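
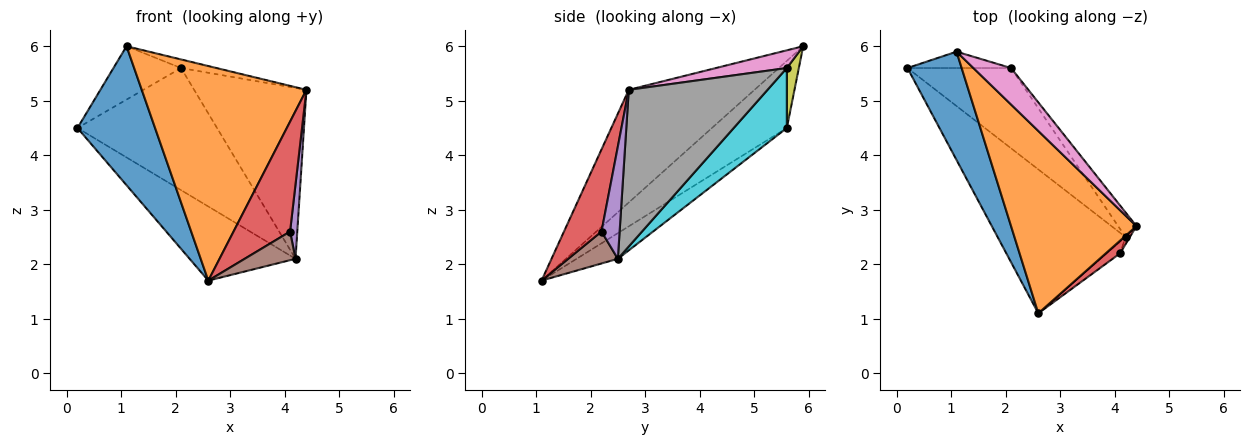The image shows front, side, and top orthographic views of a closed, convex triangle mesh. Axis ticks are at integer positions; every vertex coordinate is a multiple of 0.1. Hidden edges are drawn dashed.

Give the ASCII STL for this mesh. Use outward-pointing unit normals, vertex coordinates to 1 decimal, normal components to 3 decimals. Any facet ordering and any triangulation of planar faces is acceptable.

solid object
 facet normal -0.606 -0.627 0.489
  outer loop
   vertex 1.1 5.9 6.0
   vertex 0.2 5.6 4.5
   vertex 2.6 1.1 1.7
  endloop
 endfacet
 facet normal -0.503 -0.659 0.560
  outer loop
   vertex 1.1 5.9 6.0
   vertex 2.6 1.1 1.7
   vertex 4.4 2.7 5.2
  endloop
 endfacet
 facet normal -0.176 0.451 -0.875
  outer loop
   vertex 4.2 2.5 2.1
   vertex 2.6 1.1 1.7
   vertex 0.2 5.6 4.5
  endloop
 endfacet
 facet normal 0.551 -0.829 0.096
  outer loop
   vertex 4.1 2.2 2.6
   vertex 4.4 2.7 5.2
   vertex 2.6 1.1 1.7
  endloop
 endfacet
 facet normal 0.928 -0.370 -0.036
  outer loop
   vertex 4.1 2.2 2.6
   vertex 4.2 2.5 2.1
   vertex 4.4 2.7 5.2
  endloop
 endfacet
 facet normal 0.671 -0.687 -0.278
  outer loop
   vertex 4.1 2.2 2.6
   vertex 2.6 1.1 1.7
   vertex 4.2 2.5 2.1
  endloop
 endfacet
 facet normal 0.416 0.208 0.885
  outer loop
   vertex 2.1 5.6 5.6
   vertex 1.1 5.9 6.0
   vertex 4.4 2.7 5.2
  endloop
 endfacet
 facet normal 0.774 0.626 -0.090
  outer loop
   vertex 2.1 5.6 5.6
   vertex 4.4 2.7 5.2
   vertex 4.2 2.5 2.1
  endloop
 endfacet
 facet normal 0.167 0.943 -0.289
  outer loop
   vertex 2.1 5.6 5.6
   vertex 0.2 5.6 4.5
   vertex 1.1 5.9 6.0
  endloop
 endfacet
 facet normal 0.303 0.796 -0.523
  outer loop
   vertex 2.1 5.6 5.6
   vertex 4.2 2.5 2.1
   vertex 0.2 5.6 4.5
  endloop
 endfacet
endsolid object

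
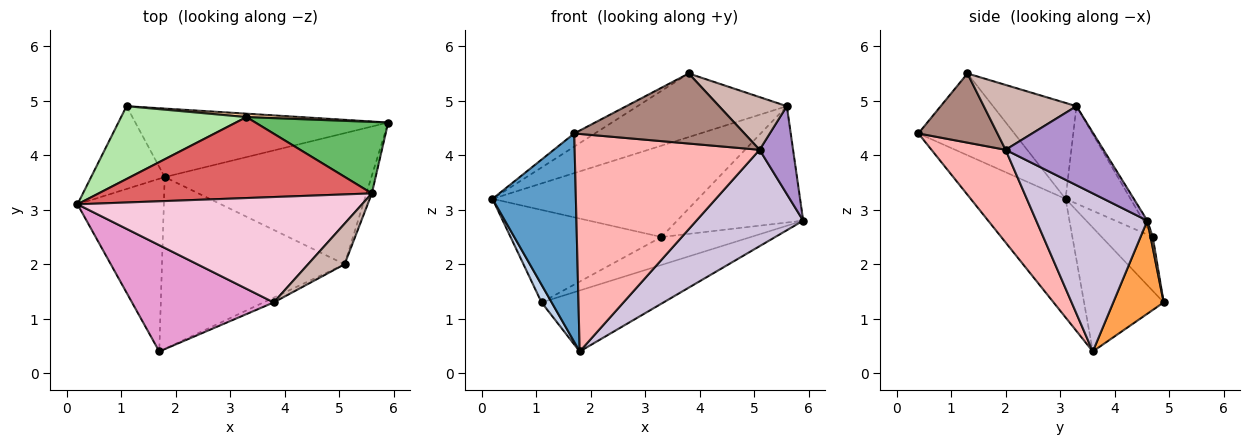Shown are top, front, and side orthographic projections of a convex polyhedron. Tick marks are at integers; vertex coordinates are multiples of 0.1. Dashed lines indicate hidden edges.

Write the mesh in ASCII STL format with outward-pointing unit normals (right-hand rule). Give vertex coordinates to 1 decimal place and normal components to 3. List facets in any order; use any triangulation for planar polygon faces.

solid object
 facet normal -0.659 -0.579 -0.480
  outer loop
   vertex 1.8 3.6 0.4
   vertex 1.7 0.4 4.4
   vertex 0.2 3.1 3.2
  endloop
 endfacet
 facet normal -0.855 -0.109 -0.508
  outer loop
   vertex 1.1 4.9 1.3
   vertex 1.8 3.6 0.4
   vertex 0.2 3.1 3.2
  endloop
 endfacet
 facet normal 0.265 0.641 -0.720
  outer loop
   vertex 1.1 4.9 1.3
   vertex 5.9 4.6 2.8
   vertex 1.8 3.6 0.4
  endloop
 endfacet
 facet normal 0.024 0.992 0.121
  outer loop
   vertex 3.3 4.7 2.5
   vertex 5.9 4.6 2.8
   vertex 1.1 4.9 1.3
  endloop
 endfacet
 facet normal -0.028 0.852 0.523
  outer loop
   vertex 3.3 4.7 2.5
   vertex 5.6 3.3 4.9
   vertex 5.9 4.6 2.8
  endloop
 endfacet
 facet normal -0.257 0.759 0.598
  outer loop
   vertex 3.3 4.7 2.5
   vertex 1.1 4.9 1.3
   vertex 0.2 3.1 3.2
  endloop
 endfacet
 facet normal -0.230 0.728 0.645
  outer loop
   vertex 3.3 4.7 2.5
   vertex 0.2 3.1 3.2
   vertex 5.6 3.3 4.9
  endloop
 endfacet
 facet normal 0.300 -0.749 -0.591
  outer loop
   vertex 5.1 2.0 4.1
   vertex 1.7 0.4 4.4
   vertex 1.8 3.6 0.4
  endloop
 endfacet
 facet normal 0.944 -0.323 -0.065
  outer loop
   vertex 5.1 2.0 4.1
   vertex 5.9 4.6 2.8
   vertex 5.6 3.3 4.9
  endloop
 endfacet
 facet normal 0.525 -0.504 -0.686
  outer loop
   vertex 5.1 2.0 4.1
   vertex 1.8 3.6 0.4
   vertex 5.9 4.6 2.8
  endloop
 endfacet
 facet normal 0.420 -0.905 -0.062
  outer loop
   vertex 3.8 1.3 5.5
   vertex 1.7 0.4 4.4
   vertex 5.1 2.0 4.1
  endloop
 endfacet
 facet normal 0.735 -0.537 0.414
  outer loop
   vertex 3.8 1.3 5.5
   vertex 5.1 2.0 4.1
   vertex 5.6 3.3 4.9
  endloop
 endfacet
 facet normal -0.497 0.107 0.861
  outer loop
   vertex 3.8 1.3 5.5
   vertex 0.2 3.1 3.2
   vertex 1.7 0.4 4.4
  endloop
 endfacet
 facet normal -0.277 0.496 0.823
  outer loop
   vertex 3.8 1.3 5.5
   vertex 5.6 3.3 4.9
   vertex 0.2 3.1 3.2
  endloop
 endfacet
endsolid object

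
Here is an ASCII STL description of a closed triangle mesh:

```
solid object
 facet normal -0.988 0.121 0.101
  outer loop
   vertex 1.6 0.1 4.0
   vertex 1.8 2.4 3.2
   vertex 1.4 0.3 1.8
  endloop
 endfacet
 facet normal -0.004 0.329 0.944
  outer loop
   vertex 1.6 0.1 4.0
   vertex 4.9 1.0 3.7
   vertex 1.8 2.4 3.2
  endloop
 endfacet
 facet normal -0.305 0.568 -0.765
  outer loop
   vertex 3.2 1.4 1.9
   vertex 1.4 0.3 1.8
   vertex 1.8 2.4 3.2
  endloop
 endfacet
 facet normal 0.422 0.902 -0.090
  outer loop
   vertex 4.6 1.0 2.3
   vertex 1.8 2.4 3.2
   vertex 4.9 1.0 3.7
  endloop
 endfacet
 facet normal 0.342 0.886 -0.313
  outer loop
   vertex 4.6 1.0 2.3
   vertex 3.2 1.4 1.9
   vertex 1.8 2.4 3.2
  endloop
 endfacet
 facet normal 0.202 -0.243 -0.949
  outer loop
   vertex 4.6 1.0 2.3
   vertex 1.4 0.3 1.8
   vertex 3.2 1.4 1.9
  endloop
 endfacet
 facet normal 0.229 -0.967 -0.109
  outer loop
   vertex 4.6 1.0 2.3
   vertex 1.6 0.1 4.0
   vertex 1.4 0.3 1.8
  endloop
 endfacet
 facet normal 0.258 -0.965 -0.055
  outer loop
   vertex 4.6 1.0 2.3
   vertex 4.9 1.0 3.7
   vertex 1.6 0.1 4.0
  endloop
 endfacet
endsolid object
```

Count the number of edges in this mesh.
12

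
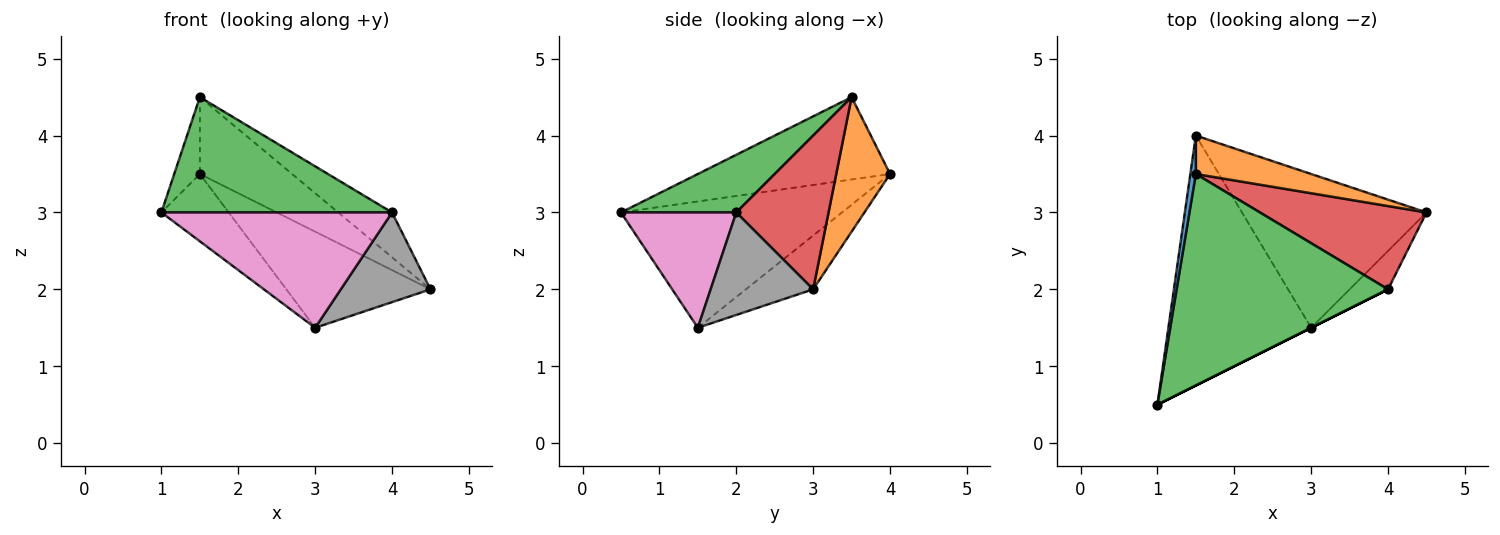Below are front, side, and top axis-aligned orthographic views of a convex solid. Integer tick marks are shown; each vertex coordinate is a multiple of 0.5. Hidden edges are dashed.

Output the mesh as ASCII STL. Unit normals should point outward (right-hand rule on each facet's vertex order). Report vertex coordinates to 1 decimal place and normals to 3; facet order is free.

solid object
 facet normal -0.989 0.132 0.066
  outer loop
   vertex 1.5 3.5 4.5
   vertex 1.5 4.0 3.5
   vertex 1.0 0.5 3.0
  endloop
 endfacet
 facet normal 0.463 0.793 0.396
  outer loop
   vertex 1.5 3.5 4.5
   vertex 4.5 3.0 2.0
   vertex 1.5 4.0 3.5
  endloop
 endfacet
 facet normal 0.233 -0.466 0.854
  outer loop
   vertex 4.0 2.0 3.0
   vertex 1.5 3.5 4.5
   vertex 1.0 0.5 3.0
  endloop
 endfacet
 facet normal 0.631 0.368 0.683
  outer loop
   vertex 4.0 2.0 3.0
   vertex 4.5 3.0 2.0
   vertex 1.5 3.5 4.5
  endloop
 endfacet
 facet normal -0.649 0.198 -0.734
  outer loop
   vertex 3.0 1.5 1.5
   vertex 1.0 0.5 3.0
   vertex 1.5 4.0 3.5
  endloop
 endfacet
 facet normal -0.240 0.514 -0.823
  outer loop
   vertex 3.0 1.5 1.5
   vertex 1.5 4.0 3.5
   vertex 4.5 3.0 2.0
  endloop
 endfacet
 facet normal 0.447 -0.894 0.000
  outer loop
   vertex 3.0 1.5 1.5
   vertex 4.0 2.0 3.0
   vertex 1.0 0.5 3.0
  endloop
 endfacet
 facet normal 0.724 -0.634 -0.272
  outer loop
   vertex 3.0 1.5 1.5
   vertex 4.5 3.0 2.0
   vertex 4.0 2.0 3.0
  endloop
 endfacet
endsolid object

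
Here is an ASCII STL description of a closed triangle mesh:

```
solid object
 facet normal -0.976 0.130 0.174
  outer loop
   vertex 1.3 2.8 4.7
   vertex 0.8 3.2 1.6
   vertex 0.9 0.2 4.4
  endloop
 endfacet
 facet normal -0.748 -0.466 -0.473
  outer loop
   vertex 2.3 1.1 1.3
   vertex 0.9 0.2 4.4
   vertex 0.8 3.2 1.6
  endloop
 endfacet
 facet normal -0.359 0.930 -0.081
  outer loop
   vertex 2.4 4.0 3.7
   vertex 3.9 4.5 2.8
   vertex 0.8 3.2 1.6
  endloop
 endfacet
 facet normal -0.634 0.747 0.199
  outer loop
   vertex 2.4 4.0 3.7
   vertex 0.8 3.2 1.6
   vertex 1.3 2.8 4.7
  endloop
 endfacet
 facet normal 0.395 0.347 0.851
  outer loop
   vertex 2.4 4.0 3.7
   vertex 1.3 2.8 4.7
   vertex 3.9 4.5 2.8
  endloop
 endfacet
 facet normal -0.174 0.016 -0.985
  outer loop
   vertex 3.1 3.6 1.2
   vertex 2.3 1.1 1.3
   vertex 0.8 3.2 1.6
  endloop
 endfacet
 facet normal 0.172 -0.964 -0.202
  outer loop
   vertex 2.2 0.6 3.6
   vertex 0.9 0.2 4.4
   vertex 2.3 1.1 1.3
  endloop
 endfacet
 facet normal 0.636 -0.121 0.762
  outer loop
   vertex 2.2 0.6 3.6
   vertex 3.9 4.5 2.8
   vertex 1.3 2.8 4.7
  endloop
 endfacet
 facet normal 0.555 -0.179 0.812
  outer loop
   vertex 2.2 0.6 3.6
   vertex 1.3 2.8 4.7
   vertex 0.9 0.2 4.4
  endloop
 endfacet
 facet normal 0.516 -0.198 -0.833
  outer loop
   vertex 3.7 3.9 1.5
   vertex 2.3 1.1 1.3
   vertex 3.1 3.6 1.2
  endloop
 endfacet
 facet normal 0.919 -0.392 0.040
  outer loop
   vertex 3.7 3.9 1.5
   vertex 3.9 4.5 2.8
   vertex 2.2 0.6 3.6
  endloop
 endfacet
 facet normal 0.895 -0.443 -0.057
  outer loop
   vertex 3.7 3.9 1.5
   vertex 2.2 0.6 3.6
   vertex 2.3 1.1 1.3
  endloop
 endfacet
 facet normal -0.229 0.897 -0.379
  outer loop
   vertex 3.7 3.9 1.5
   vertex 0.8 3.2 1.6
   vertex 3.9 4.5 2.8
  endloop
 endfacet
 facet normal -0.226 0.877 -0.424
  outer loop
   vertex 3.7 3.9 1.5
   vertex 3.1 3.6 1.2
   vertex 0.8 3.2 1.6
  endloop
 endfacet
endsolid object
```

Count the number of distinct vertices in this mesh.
9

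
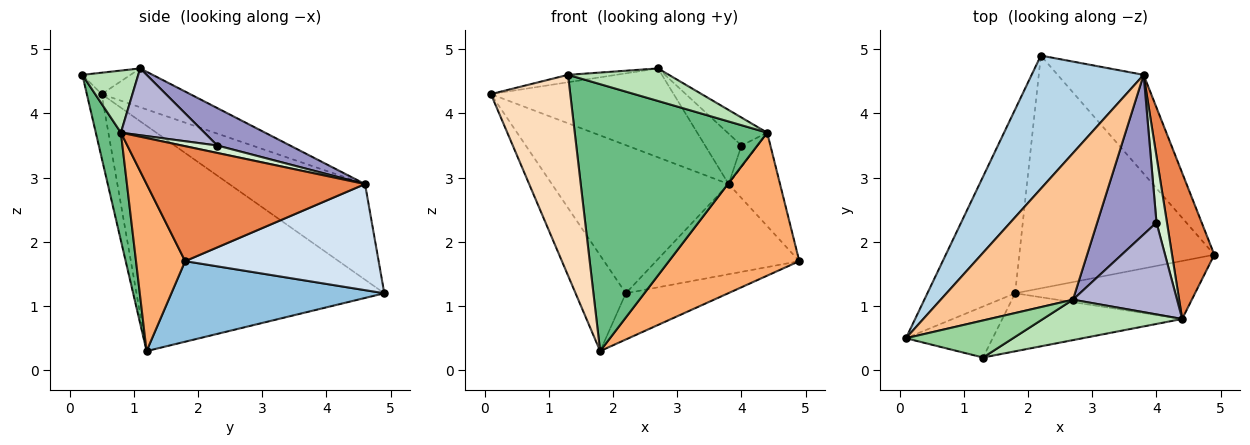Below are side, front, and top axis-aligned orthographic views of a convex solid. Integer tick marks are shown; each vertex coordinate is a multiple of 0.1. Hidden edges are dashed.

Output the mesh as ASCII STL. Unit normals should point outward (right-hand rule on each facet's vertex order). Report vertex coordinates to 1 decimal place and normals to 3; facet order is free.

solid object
 facet normal -0.916 0.186 -0.357
  outer loop
   vertex 1.8 1.2 0.3
   vertex 0.1 0.5 4.3
   vertex 2.2 4.9 1.2
  endloop
 endfacet
 facet normal 0.376 0.181 -0.909
  outer loop
   vertex 1.8 1.2 0.3
   vertex 2.2 4.9 1.2
   vertex 4.9 1.8 1.7
  endloop
 endfacet
 facet normal -0.496 0.646 0.581
  outer loop
   vertex 3.8 4.6 2.9
   vertex 2.2 4.9 1.2
   vertex 0.1 0.5 4.3
  endloop
 endfacet
 facet normal 0.673 0.499 -0.546
  outer loop
   vertex 3.8 4.6 2.9
   vertex 4.9 1.8 1.7
   vertex 2.2 4.9 1.2
  endloop
 endfacet
 facet normal 0.916 0.216 0.337
  outer loop
   vertex 4.4 0.8 3.7
   vertex 4.9 1.8 1.7
   vertex 3.8 4.6 2.9
  endloop
 endfacet
 facet normal 0.330 -0.875 -0.355
  outer loop
   vertex 4.4 0.8 3.7
   vertex 1.8 1.2 0.3
   vertex 4.9 1.8 1.7
  endloop
 endfacet
 facet normal -0.244 0.503 0.829
  outer loop
   vertex 2.7 1.1 4.7
   vertex 3.8 4.6 2.9
   vertex 0.1 0.5 4.3
  endloop
 endfacet
 facet normal -0.178 -0.954 -0.242
  outer loop
   vertex 1.3 0.2 4.6
   vertex 0.1 0.5 4.3
   vertex 1.8 1.2 0.3
  endloop
 endfacet
 facet normal 0.126 -0.969 -0.211
  outer loop
   vertex 1.3 0.2 4.6
   vertex 1.8 1.2 0.3
   vertex 4.4 0.8 3.7
  endloop
 endfacet
 facet normal -0.192 0.192 0.962
  outer loop
   vertex 1.3 0.2 4.6
   vertex 2.7 1.1 4.7
   vertex 0.1 0.5 4.3
  endloop
 endfacet
 facet normal 0.328 -0.592 0.736
  outer loop
   vertex 1.3 0.2 4.6
   vertex 4.4 0.8 3.7
   vertex 2.7 1.1 4.7
  endloop
 endfacet
 facet normal 0.560 0.254 0.789
  outer loop
   vertex 4.0 2.3 3.5
   vertex 4.4 0.8 3.7
   vertex 3.8 4.6 2.9
  endloop
 endfacet
 facet normal 0.516 0.258 0.817
  outer loop
   vertex 4.0 2.3 3.5
   vertex 3.8 4.6 2.9
   vertex 2.7 1.1 4.7
  endloop
 endfacet
 facet normal 0.523 0.248 0.815
  outer loop
   vertex 4.0 2.3 3.5
   vertex 2.7 1.1 4.7
   vertex 4.4 0.8 3.7
  endloop
 endfacet
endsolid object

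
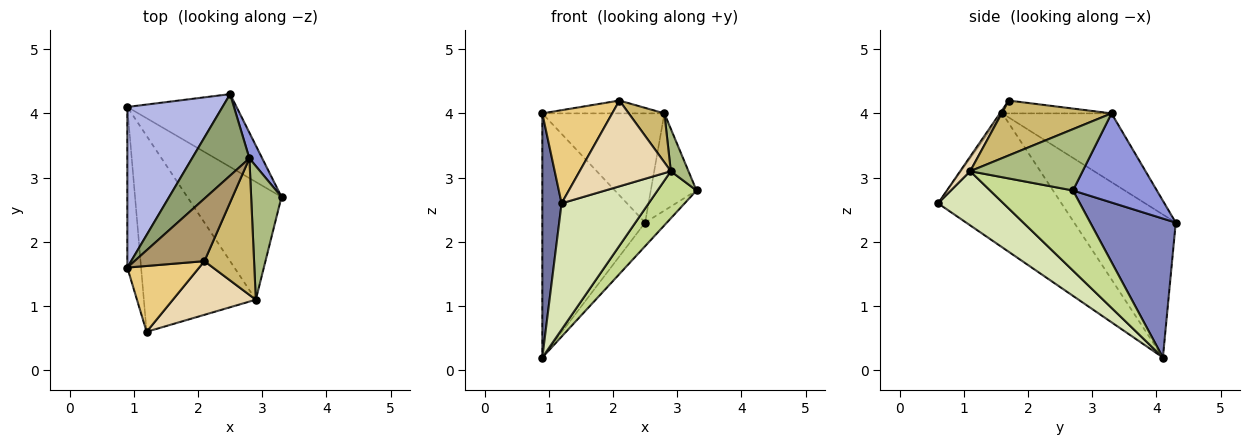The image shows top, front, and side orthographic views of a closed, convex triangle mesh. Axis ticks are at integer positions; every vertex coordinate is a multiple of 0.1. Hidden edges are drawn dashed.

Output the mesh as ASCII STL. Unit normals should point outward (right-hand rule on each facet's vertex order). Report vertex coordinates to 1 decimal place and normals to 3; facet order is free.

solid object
 facet normal -0.983 -0.154 -0.101
  outer loop
   vertex 1.2 0.6 2.6
   vertex 0.9 1.6 4.0
   vertex 0.9 4.1 0.2
  endloop
 endfacet
 facet normal 0.771 0.196 -0.606
  outer loop
   vertex 2.5 4.3 2.3
   vertex 3.3 2.7 2.8
   vertex 0.9 4.1 0.2
  endloop
 endfacet
 facet normal 0.871 0.475 0.126
  outer loop
   vertex 2.5 4.3 2.3
   vertex 2.8 3.3 4.0
   vertex 3.3 2.7 2.8
  endloop
 endfacet
 facet normal -0.637 0.644 0.424
  outer loop
   vertex 2.5 4.3 2.3
   vertex 0.9 4.1 0.2
   vertex 0.9 1.6 4.0
  endloop
 endfacet
 facet normal -0.583 0.651 0.486
  outer loop
   vertex 2.5 4.3 2.3
   vertex 0.9 1.6 4.0
   vertex 2.8 3.3 4.0
  endloop
 endfacet
 facet normal 0.887 -0.139 0.439
  outer loop
   vertex 2.9 1.1 3.1
   vertex 3.3 2.7 2.8
   vertex 2.8 3.3 4.0
  endloop
 endfacet
 facet normal 0.620 -0.292 -0.729
  outer loop
   vertex 2.9 1.1 3.1
   vertex 0.9 4.1 0.2
   vertex 3.3 2.7 2.8
  endloop
 endfacet
 facet normal 0.377 -0.502 -0.779
  outer loop
   vertex 2.9 1.1 3.1
   vertex 1.2 0.6 2.6
   vertex 0.9 4.1 0.2
  endloop
 endfacet
 facet normal -0.177 0.198 0.964
  outer loop
   vertex 2.1 1.7 4.2
   vertex 2.8 3.3 4.0
   vertex 0.9 1.6 4.0
  endloop
 endfacet
 facet normal 0.721 -0.234 0.652
  outer loop
   vertex 2.1 1.7 4.2
   vertex 2.9 1.1 3.1
   vertex 2.8 3.3 4.0
  endloop
 endfacet
 facet normal -0.028 -0.816 0.577
  outer loop
   vertex 2.1 1.7 4.2
   vertex 0.9 1.6 4.0
   vertex 1.2 0.6 2.6
  endloop
 endfacet
 facet normal 0.093 -0.844 0.528
  outer loop
   vertex 2.1 1.7 4.2
   vertex 1.2 0.6 2.6
   vertex 2.9 1.1 3.1
  endloop
 endfacet
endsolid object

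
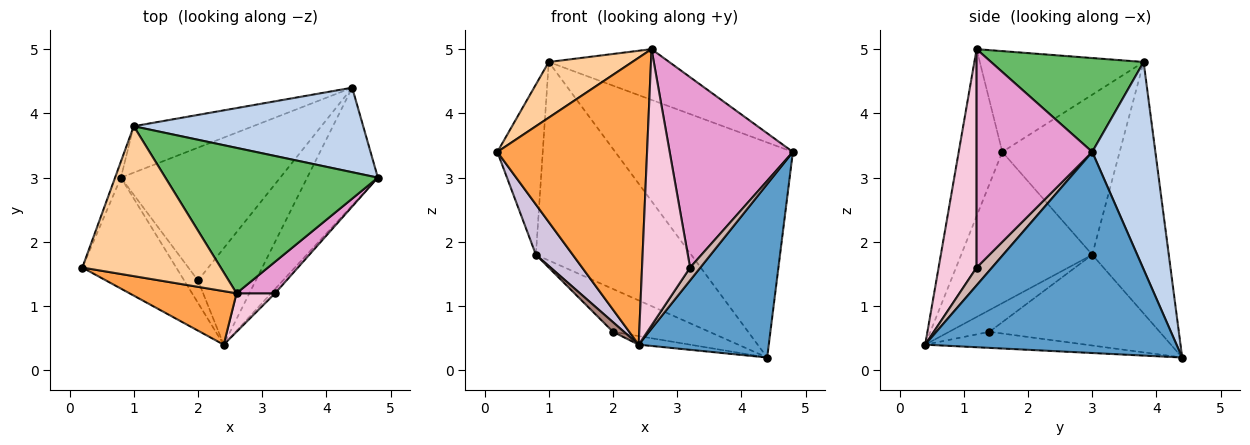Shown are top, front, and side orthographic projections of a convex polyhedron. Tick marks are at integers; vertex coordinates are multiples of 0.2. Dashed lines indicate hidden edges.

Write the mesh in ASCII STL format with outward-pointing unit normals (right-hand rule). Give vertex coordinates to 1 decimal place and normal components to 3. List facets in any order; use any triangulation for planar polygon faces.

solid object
 facet normal 0.848 -0.439 -0.298
  outer loop
   vertex 4.4 4.4 0.2
   vertex 4.8 3.0 3.4
   vertex 2.4 0.4 0.4
  endloop
 endfacet
 facet normal 0.314 0.884 0.347
  outer loop
   vertex 1.0 3.8 4.8
   vertex 4.8 3.0 3.4
   vertex 4.4 4.4 0.2
  endloop
 endfacet
 facet normal -0.275 -0.945 0.176
  outer loop
   vertex 2.6 1.2 5.0
   vertex 0.2 1.6 3.4
   vertex 2.4 0.4 0.4
  endloop
 endfacet
 facet normal -0.564 -0.288 0.774
  outer loop
   vertex 2.6 1.2 5.0
   vertex 1.0 3.8 4.8
   vertex 0.2 1.6 3.4
  endloop
 endfacet
 facet normal 0.385 0.304 0.871
  outer loop
   vertex 2.6 1.2 5.0
   vertex 4.8 3.0 3.4
   vertex 1.0 3.8 4.8
  endloop
 endfacet
 facet normal -0.267 0.085 -0.960
  outer loop
   vertex 2.0 1.4 0.6
   vertex 4.4 4.4 0.2
   vertex 2.4 0.4 0.4
  endloop
 endfacet
 facet normal -0.932 0.361 -0.034
  outer loop
   vertex 0.8 3.0 1.8
   vertex 0.2 1.6 3.4
   vertex 1.0 3.8 4.8
  endloop
 endfacet
 facet normal -0.433 0.878 -0.205
  outer loop
   vertex 0.8 3.0 1.8
   vertex 1.0 3.8 4.8
   vertex 4.4 4.4 0.2
  endloop
 endfacet
 facet normal -0.477 0.270 -0.837
  outer loop
   vertex 0.8 3.0 1.8
   vertex 4.4 4.4 0.2
   vertex 2.0 1.4 0.6
  endloop
 endfacet
 facet normal -0.826 -0.232 -0.513
  outer loop
   vertex 0.8 3.0 1.8
   vertex 2.4 0.4 0.4
   vertex 0.2 1.6 3.4
  endloop
 endfacet
 facet normal -0.822 -0.224 -0.523
  outer loop
   vertex 0.8 3.0 1.8
   vertex 2.0 1.4 0.6
   vertex 2.4 0.4 0.4
  endloop
 endfacet
 facet normal 0.818 -0.545 -0.182
  outer loop
   vertex 3.2 1.2 1.6
   vertex 2.4 0.4 0.4
   vertex 4.8 3.0 3.4
  endloop
 endfacet
 facet normal 0.679 -0.724 0.120
  outer loop
   vertex 3.2 1.2 1.6
   vertex 4.8 3.0 3.4
   vertex 2.6 1.2 5.0
  endloop
 endfacet
 facet normal 0.617 -0.780 0.109
  outer loop
   vertex 3.2 1.2 1.6
   vertex 2.6 1.2 5.0
   vertex 2.4 0.4 0.4
  endloop
 endfacet
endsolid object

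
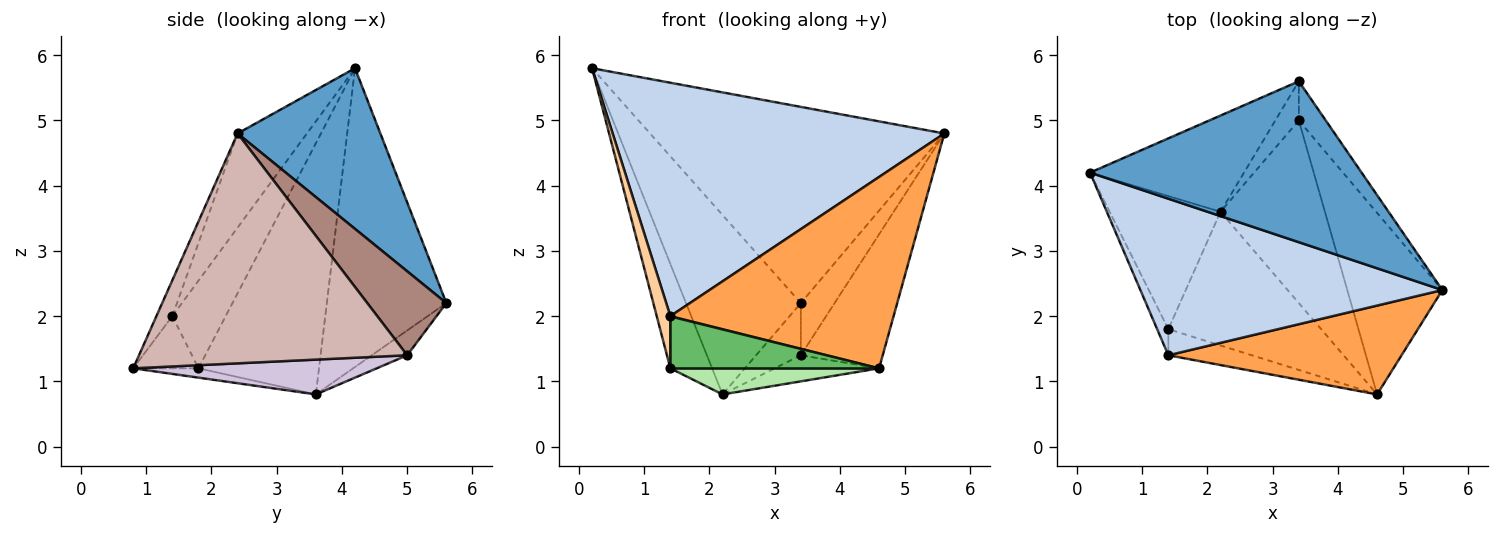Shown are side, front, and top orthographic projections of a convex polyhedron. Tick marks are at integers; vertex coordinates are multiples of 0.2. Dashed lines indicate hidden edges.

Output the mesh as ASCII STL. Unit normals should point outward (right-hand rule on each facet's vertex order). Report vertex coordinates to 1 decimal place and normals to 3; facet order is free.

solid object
 facet normal 0.351 0.724 0.594
  outer loop
   vertex 3.4 5.6 2.2
   vertex 0.2 4.2 5.8
   vertex 5.6 2.4 4.8
  endloop
 endfacet
 facet normal -0.171 -0.818 0.549
  outer loop
   vertex 1.4 1.4 2.0
   vertex 5.6 2.4 4.8
   vertex 0.2 4.2 5.8
  endloop
 endfacet
 facet normal -0.065 -0.905 0.420
  outer loop
   vertex 1.4 1.4 2.0
   vertex 4.6 0.8 1.2
   vertex 5.6 2.4 4.8
  endloop
 endfacet
 facet normal -0.962 -0.246 -0.123
  outer loop
   vertex 1.4 1.4 2.0
   vertex 0.2 4.2 5.8
   vertex 1.4 1.8 1.2
  endloop
 endfacet
 facet normal -0.269 -0.861 -0.431
  outer loop
   vertex 1.4 1.4 2.0
   vertex 1.4 1.8 1.2
   vertex 4.6 0.8 1.2
  endloop
 endfacet
 facet normal -0.060 -0.191 -0.980
  outer loop
   vertex 2.2 3.6 0.8
   vertex 4.6 0.8 1.2
   vertex 1.4 1.8 1.2
  endloop
 endfacet
 facet normal -0.676 0.649 -0.348
  outer loop
   vertex 2.2 3.6 0.8
   vertex 0.2 4.2 5.8
   vertex 3.4 5.6 2.2
  endloop
 endfacet
 facet normal -0.872 0.302 -0.385
  outer loop
   vertex 2.2 3.6 0.8
   vertex 1.4 1.8 1.2
   vertex 0.2 4.2 5.8
  endloop
 endfacet
 facet normal -0.535 0.676 -0.507
  outer loop
   vertex 3.4 5.0 1.4
   vertex 2.2 3.6 0.8
   vertex 3.4 5.6 2.2
  endloop
 endfacet
 facet normal 0.313 0.134 -0.940
  outer loop
   vertex 3.4 5.0 1.4
   vertex 4.6 0.8 1.2
   vertex 2.2 3.6 0.8
  endloop
 endfacet
 facet normal 0.882 0.377 -0.283
  outer loop
   vertex 3.4 5.0 1.4
   vertex 3.4 5.6 2.2
   vertex 5.6 2.4 4.8
  endloop
 endfacet
 facet normal 0.889 0.272 -0.368
  outer loop
   vertex 3.4 5.0 1.4
   vertex 5.6 2.4 4.8
   vertex 4.6 0.8 1.2
  endloop
 endfacet
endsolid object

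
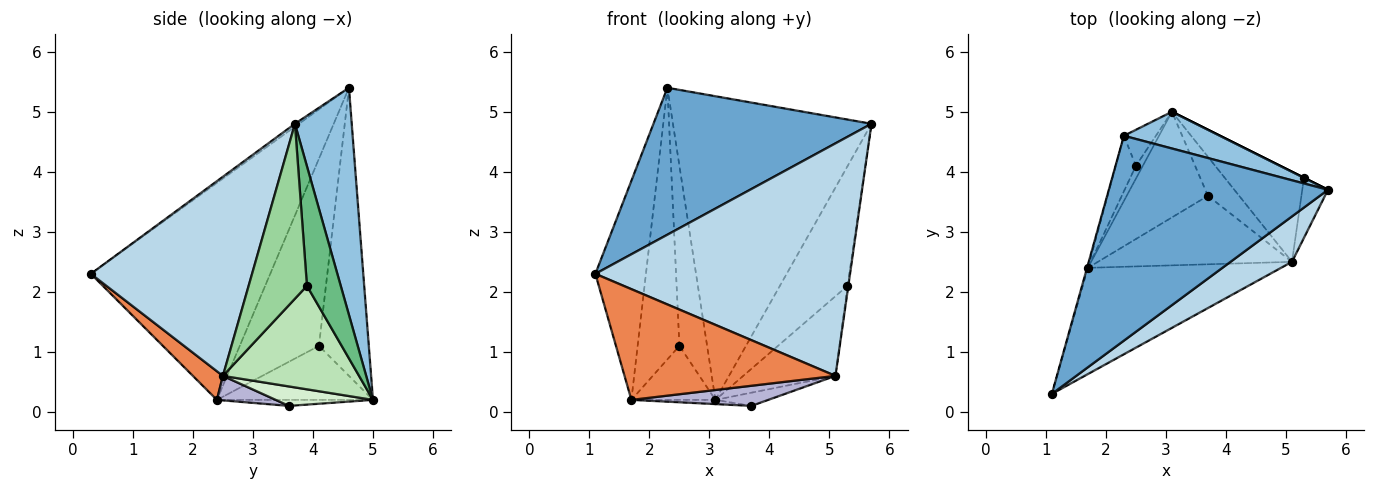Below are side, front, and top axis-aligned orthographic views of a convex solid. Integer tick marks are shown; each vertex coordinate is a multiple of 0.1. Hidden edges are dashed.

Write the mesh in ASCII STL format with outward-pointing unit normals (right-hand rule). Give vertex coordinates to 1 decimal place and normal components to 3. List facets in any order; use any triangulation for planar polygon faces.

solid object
 facet normal -0.011 -0.583 0.813
  outer loop
   vertex 2.3 4.6 5.4
   vertex 1.1 0.3 2.3
   vertex 5.7 3.7 4.8
  endloop
 endfacet
 facet normal 0.273 0.955 0.115
  outer loop
   vertex 3.1 5.0 0.2
   vertex 2.3 4.6 5.4
   vertex 5.7 3.7 4.8
  endloop
 endfacet
 facet normal 0.528 -0.834 0.163
  outer loop
   vertex 5.1 2.5 0.6
   vertex 5.7 3.7 4.8
   vertex 1.1 0.3 2.3
  endloop
 endfacet
 facet normal -0.870 0.483 -0.097
  outer loop
   vertex 2.5 4.1 1.1
   vertex 2.3 4.6 5.4
   vertex 3.1 5.0 0.2
  endloop
 endfacet
 facet normal 0.102 -0.718 -0.689
  outer loop
   vertex 1.7 2.4 0.2
   vertex 5.1 2.5 0.6
   vertex 1.1 0.3 2.3
  endloop
 endfacet
 facet normal -0.875 0.471 -0.112
  outer loop
   vertex 1.7 2.4 0.2
   vertex 2.5 4.1 1.1
   vertex 3.1 5.0 0.2
  endloop
 endfacet
 facet normal -0.962 0.271 -0.004
  outer loop
   vertex 1.7 2.4 0.2
   vertex 1.1 0.3 2.3
   vertex 2.3 4.6 5.4
  endloop
 endfacet
 facet normal -0.880 0.465 -0.095
  outer loop
   vertex 1.7 2.4 0.2
   vertex 2.3 4.6 5.4
   vertex 2.5 4.1 1.1
  endloop
 endfacet
 facet normal 0.447 0.894 0.000
  outer loop
   vertex 5.3 3.9 2.1
   vertex 3.1 5.0 0.2
   vertex 5.7 3.7 4.8
  endloop
 endfacet
 facet normal 0.989 0.015 -0.145
  outer loop
   vertex 5.3 3.9 2.1
   vertex 5.7 3.7 4.8
   vertex 5.1 2.5 0.6
  endloop
 endfacet
 facet normal 0.699 0.474 -0.535
  outer loop
   vertex 5.3 3.9 2.1
   vertex 5.1 2.5 0.6
   vertex 3.1 5.0 0.2
  endloop
 endfacet
 facet normal 0.508 0.276 -0.816
  outer loop
   vertex 3.7 3.6 0.1
   vertex 3.1 5.0 0.2
   vertex 5.1 2.5 0.6
  endloop
 endfacet
 facet normal -0.074 0.040 -0.996
  outer loop
   vertex 3.7 3.6 0.1
   vertex 1.7 2.4 0.2
   vertex 3.1 5.0 0.2
  endloop
 endfacet
 facet normal 0.120 -0.280 -0.952
  outer loop
   vertex 3.7 3.6 0.1
   vertex 5.1 2.5 0.6
   vertex 1.7 2.4 0.2
  endloop
 endfacet
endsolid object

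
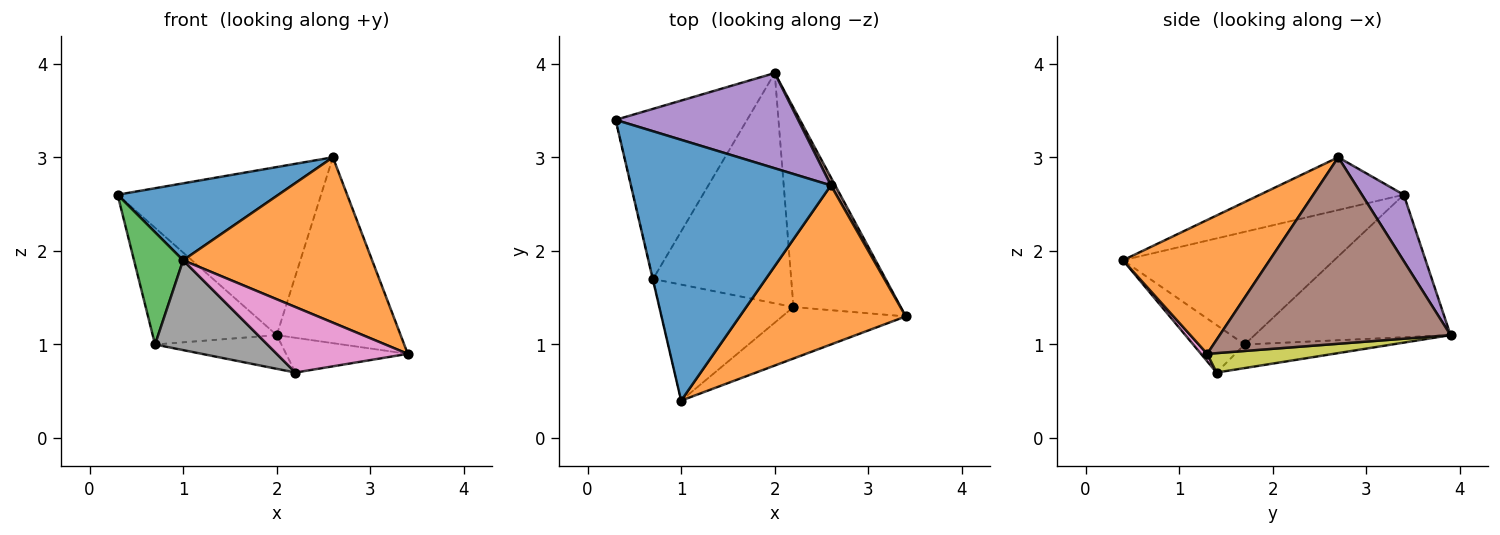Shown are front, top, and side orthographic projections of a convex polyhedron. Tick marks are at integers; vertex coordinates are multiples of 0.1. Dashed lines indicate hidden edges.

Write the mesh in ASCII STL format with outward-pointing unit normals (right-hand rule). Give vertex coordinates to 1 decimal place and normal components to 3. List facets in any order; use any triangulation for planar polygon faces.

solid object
 facet normal -0.245 -0.274 0.930
  outer loop
   vertex 2.6 2.7 3.0
   vertex 0.3 3.4 2.6
   vertex 1.0 0.4 1.9
  endloop
 endfacet
 facet normal 0.488 -0.629 0.605
  outer loop
   vertex 2.6 2.7 3.0
   vertex 1.0 0.4 1.9
   vertex 3.4 1.3 0.9
  endloop
 endfacet
 facet normal -0.974 -0.227 -0.003
  outer loop
   vertex 0.7 1.7 1.0
   vertex 1.0 0.4 1.9
   vertex 0.3 3.4 2.6
  endloop
 endfacet
 facet normal -0.666 0.422 -0.615
  outer loop
   vertex 2.0 3.9 1.1
   vertex 0.7 1.7 1.0
   vertex 0.3 3.4 2.6
  endloop
 endfacet
 facet normal 0.176 0.856 0.485
  outer loop
   vertex 2.0 3.9 1.1
   vertex 0.3 3.4 2.6
   vertex 2.6 2.7 3.0
  endloop
 endfacet
 facet normal 0.881 0.473 0.020
  outer loop
   vertex 2.0 3.9 1.1
   vertex 2.6 2.7 3.0
   vertex 3.4 1.3 0.9
  endloop
 endfacet
 facet normal 0.037 -0.786 -0.617
  outer loop
   vertex 2.2 1.4 0.7
   vertex 3.4 1.3 0.9
   vertex 1.0 0.4 1.9
  endloop
 endfacet
 facet normal -0.270 -0.589 -0.761
  outer loop
   vertex 2.2 1.4 0.7
   vertex 1.0 0.4 1.9
   vertex 0.7 1.7 1.0
  endloop
 endfacet
 facet normal 0.176 0.169 -0.970
  outer loop
   vertex 2.2 1.4 0.7
   vertex 2.0 3.9 1.1
   vertex 3.4 1.3 0.9
  endloop
 endfacet
 facet normal -0.167 0.143 -0.976
  outer loop
   vertex 2.2 1.4 0.7
   vertex 0.7 1.7 1.0
   vertex 2.0 3.9 1.1
  endloop
 endfacet
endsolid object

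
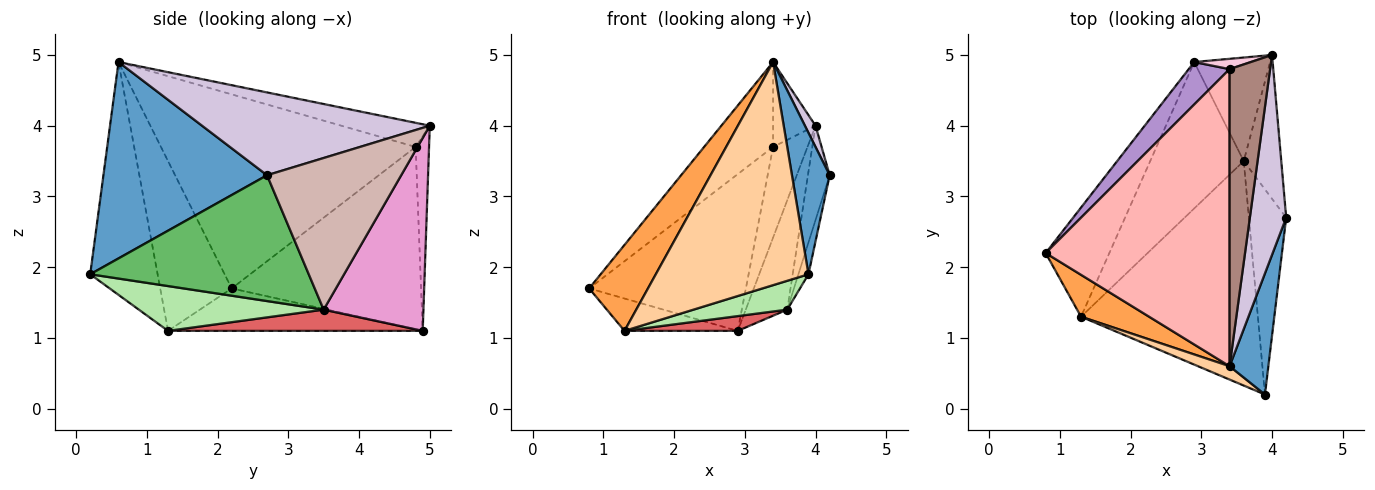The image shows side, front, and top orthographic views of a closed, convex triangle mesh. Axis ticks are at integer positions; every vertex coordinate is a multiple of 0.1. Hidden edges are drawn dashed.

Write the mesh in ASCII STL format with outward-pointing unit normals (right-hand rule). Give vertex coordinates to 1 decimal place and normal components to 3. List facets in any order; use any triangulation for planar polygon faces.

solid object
 facet normal 0.957 -0.221 0.189
  outer loop
   vertex 3.4 0.6 4.9
   vertex 3.9 0.2 1.9
   vertex 4.2 2.7 3.3
  endloop
 endfacet
 facet normal -0.539 0.239 -0.808
  outer loop
   vertex 1.3 1.3 1.1
   vertex 0.8 2.2 1.7
   vertex 2.9 4.9 1.1
  endloop
 endfacet
 facet normal -0.738 -0.607 0.296
  outer loop
   vertex 1.3 1.3 1.1
   vertex 3.4 0.6 4.9
   vertex 0.8 2.2 1.7
  endloop
 endfacet
 facet normal -0.403 -0.913 0.055
  outer loop
   vertex 1.3 1.3 1.1
   vertex 3.9 0.2 1.9
   vertex 3.4 0.6 4.9
  endloop
 endfacet
 facet normal 0.958 0.044 -0.284
  outer loop
   vertex 3.6 3.5 1.4
   vertex 4.2 2.7 3.3
   vertex 3.9 0.2 1.9
  endloop
 endfacet
 facet normal 0.244 -0.124 -0.962
  outer loop
   vertex 3.6 3.5 1.4
   vertex 3.9 0.2 1.9
   vertex 1.3 1.3 1.1
  endloop
 endfacet
 facet normal 0.220 -0.098 -0.971
  outer loop
   vertex 3.6 3.5 1.4
   vertex 1.3 1.3 1.1
   vertex 2.9 4.9 1.1
  endloop
 endfacet
 facet normal -0.712 0.193 0.675
  outer loop
   vertex 3.4 4.8 3.7
   vertex 0.8 2.2 1.7
   vertex 3.4 0.6 4.9
  endloop
 endfacet
 facet normal -0.759 0.628 0.170
  outer loop
   vertex 3.4 4.8 3.7
   vertex 2.9 4.9 1.1
   vertex 0.8 2.2 1.7
  endloop
 endfacet
 facet normal 0.915 -0.043 0.401
  outer loop
   vertex 4.0 5.0 4.0
   vertex 3.4 0.6 4.9
   vertex 4.2 2.7 3.3
  endloop
 endfacet
 facet normal -0.497 0.238 0.835
  outer loop
   vertex 4.0 5.0 4.0
   vertex 3.4 4.8 3.7
   vertex 3.4 0.6 4.9
  endloop
 endfacet
 facet normal 0.959 0.156 -0.237
  outer loop
   vertex 4.0 5.0 4.0
   vertex 4.2 2.7 3.3
   vertex 3.6 3.5 1.4
  endloop
 endfacet
 facet normal 0.868 0.361 -0.342
  outer loop
   vertex 4.0 5.0 4.0
   vertex 3.6 3.5 1.4
   vertex 2.9 4.9 1.1
  endloop
 endfacet
 facet normal -0.361 0.926 0.105
  outer loop
   vertex 4.0 5.0 4.0
   vertex 2.9 4.9 1.1
   vertex 3.4 4.8 3.7
  endloop
 endfacet
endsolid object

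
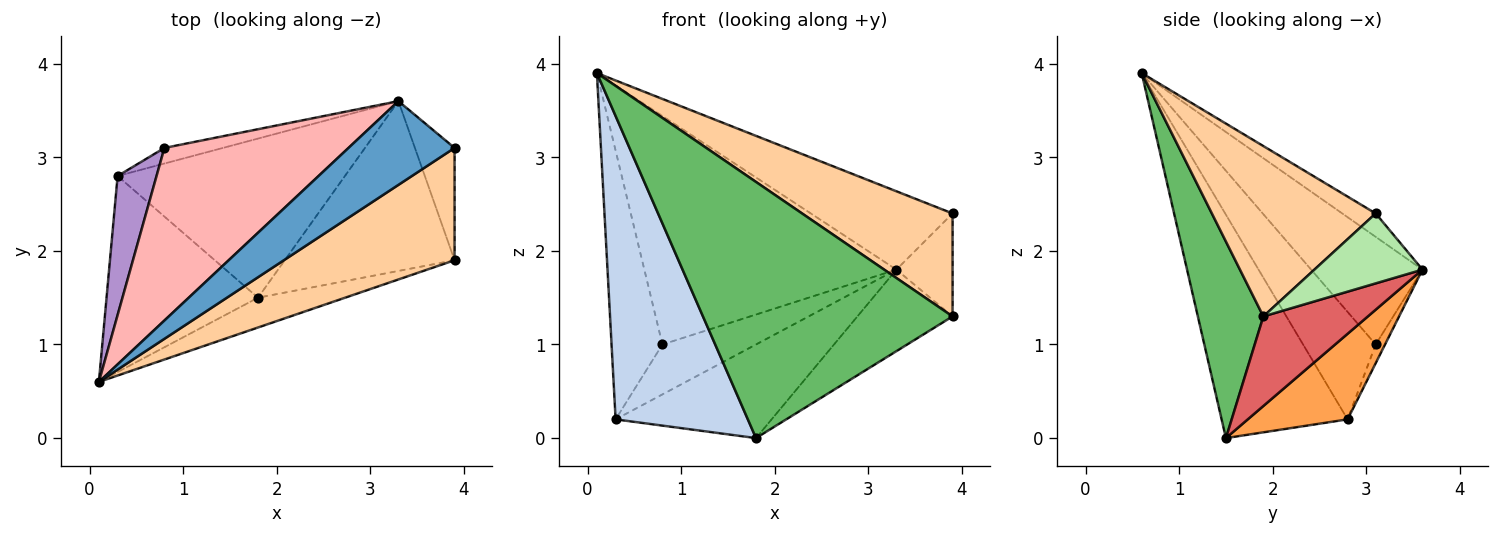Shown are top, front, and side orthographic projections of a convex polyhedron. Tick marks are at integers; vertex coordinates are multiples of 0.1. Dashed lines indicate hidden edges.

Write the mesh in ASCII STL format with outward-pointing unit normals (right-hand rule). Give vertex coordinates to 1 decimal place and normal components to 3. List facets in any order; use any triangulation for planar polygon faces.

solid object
 facet normal -0.159 0.674 0.721
  outer loop
   vertex 3.3 3.6 1.8
   vertex 0.1 0.6 3.9
   vertex 3.9 3.1 2.4
  endloop
 endfacet
 facet normal -0.625 -0.656 -0.424
  outer loop
   vertex 0.3 2.8 0.2
   vertex 1.8 1.5 0.0
   vertex 0.1 0.6 3.9
  endloop
 endfacet
 facet normal 0.309 0.482 -0.820
  outer loop
   vertex 0.3 2.8 0.2
   vertex 3.3 3.6 1.8
   vertex 1.8 1.5 0.0
  endloop
 endfacet
 facet normal 0.593 -0.544 0.594
  outer loop
   vertex 3.9 1.9 1.3
   vertex 3.9 3.1 2.4
   vertex 0.1 0.6 3.9
  endloop
 endfacet
 facet normal 0.252 -0.961 -0.112
  outer loop
   vertex 3.9 1.9 1.3
   vertex 0.1 0.6 3.9
   vertex 1.8 1.5 0.0
  endloop
 endfacet
 facet normal 0.793 0.412 -0.449
  outer loop
   vertex 3.9 1.9 1.3
   vertex 3.3 3.6 1.8
   vertex 3.9 3.1 2.4
  endloop
 endfacet
 facet normal 0.429 0.391 -0.814
  outer loop
   vertex 3.9 1.9 1.3
   vertex 1.8 1.5 0.0
   vertex 3.3 3.6 1.8
  endloop
 endfacet
 facet normal -0.332 0.753 0.568
  outer loop
   vertex 0.8 3.1 1.0
   vertex 0.1 0.6 3.9
   vertex 3.3 3.6 1.8
  endloop
 endfacet
 facet normal -0.785 0.550 0.285
  outer loop
   vertex 0.8 3.1 1.0
   vertex 0.3 2.8 0.2
   vertex 0.1 0.6 3.9
  endloop
 endfacet
 facet normal -0.095 0.950 -0.297
  outer loop
   vertex 0.8 3.1 1.0
   vertex 3.3 3.6 1.8
   vertex 0.3 2.8 0.2
  endloop
 endfacet
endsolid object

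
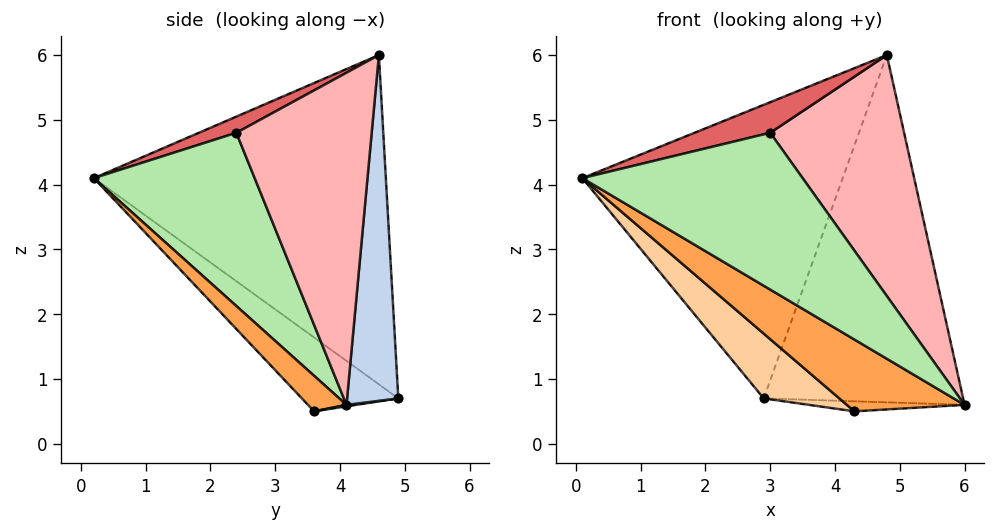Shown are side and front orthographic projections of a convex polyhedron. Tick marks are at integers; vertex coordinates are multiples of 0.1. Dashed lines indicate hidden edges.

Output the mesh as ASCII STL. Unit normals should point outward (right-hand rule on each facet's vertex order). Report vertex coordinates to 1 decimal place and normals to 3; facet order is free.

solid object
 facet normal -0.714 0.636 0.292
  outer loop
   vertex 4.8 4.6 6.0
   vertex 2.9 4.9 0.7
   vertex 0.1 0.2 4.1
  endloop
 endfacet
 facet normal 0.249 0.968 -0.034
  outer loop
   vertex 4.8 4.6 6.0
   vertex 6.0 4.1 0.6
   vertex 2.9 4.9 0.7
  endloop
 endfacet
 facet normal 0.274 -0.838 -0.472
  outer loop
   vertex 4.3 3.6 0.5
   vertex 6.0 4.1 0.6
   vertex 0.1 0.2 4.1
  endloop
 endfacet
 facet normal -0.436 -0.342 -0.832
  outer loop
   vertex 4.3 3.6 0.5
   vertex 0.1 0.2 4.1
   vertex 2.9 4.9 0.7
  endloop
 endfacet
 facet normal 0.010 0.163 -0.987
  outer loop
   vertex 4.3 3.6 0.5
   vertex 2.9 4.9 0.7
   vertex 6.0 4.1 0.6
  endloop
 endfacet
 facet normal 0.587 -0.804 0.094
  outer loop
   vertex 3.0 2.4 4.8
   vertex 0.1 0.2 4.1
   vertex 6.0 4.1 0.6
  endloop
 endfacet
 facet normal 0.318 -0.641 0.699
  outer loop
   vertex 3.0 2.4 4.8
   vertex 4.8 4.6 6.0
   vertex 0.1 0.2 4.1
  endloop
 endfacet
 facet normal 0.694 -0.686 0.218
  outer loop
   vertex 3.0 2.4 4.8
   vertex 6.0 4.1 0.6
   vertex 4.8 4.6 6.0
  endloop
 endfacet
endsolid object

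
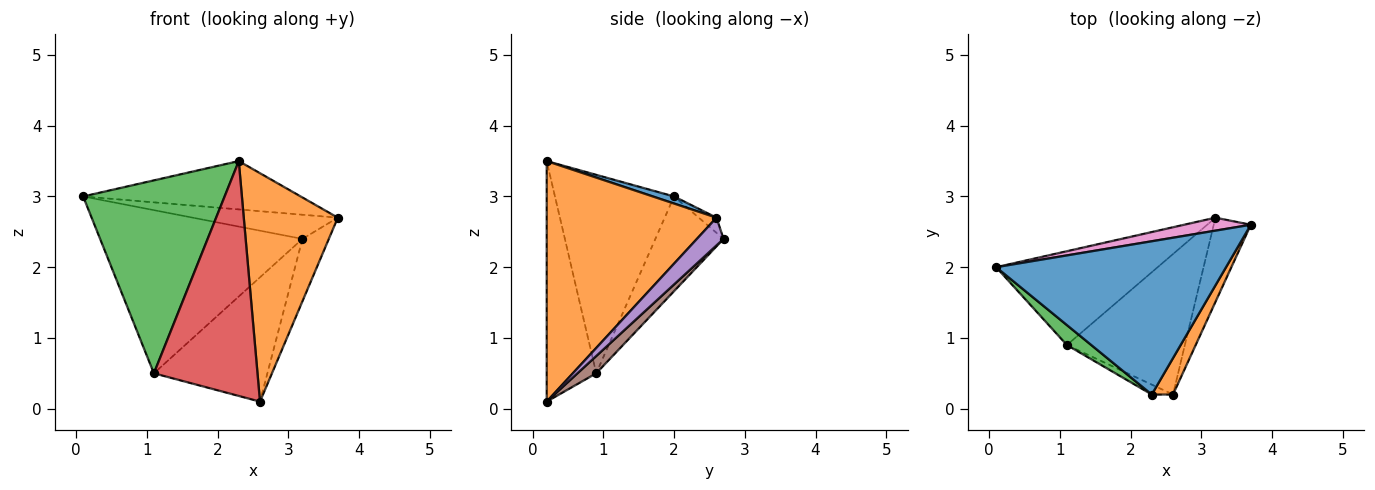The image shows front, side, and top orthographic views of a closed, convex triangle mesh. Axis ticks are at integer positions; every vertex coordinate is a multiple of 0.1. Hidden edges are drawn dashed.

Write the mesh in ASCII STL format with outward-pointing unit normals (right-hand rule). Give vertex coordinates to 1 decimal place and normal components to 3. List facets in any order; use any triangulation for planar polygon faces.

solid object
 facet normal 0.029 0.301 0.953
  outer loop
   vertex 2.3 0.2 3.5
   vertex 3.7 2.6 2.7
   vertex 0.1 2.0 3.0
  endloop
 endfacet
 facet normal 0.872 -0.483 0.077
  outer loop
   vertex 2.3 0.2 3.5
   vertex 2.6 0.2 0.1
   vertex 3.7 2.6 2.7
  endloop
 endfacet
 facet normal -0.642 -0.763 0.079
  outer loop
   vertex 1.1 0.9 0.5
   vertex 2.3 0.2 3.5
   vertex 0.1 2.0 3.0
  endloop
 endfacet
 facet normal -0.431 -0.902 -0.038
  outer loop
   vertex 1.1 0.9 0.5
   vertex 2.6 0.2 0.1
   vertex 2.3 0.2 3.5
  endloop
 endfacet
 facet normal 0.515 0.510 -0.689
  outer loop
   vertex 3.2 2.7 2.4
   vertex 3.7 2.6 2.7
   vertex 2.6 0.2 0.1
  endloop
 endfacet
 facet normal 0.109 0.659 -0.744
  outer loop
   vertex 3.2 2.7 2.4
   vertex 2.6 0.2 0.1
   vertex 1.1 0.9 0.5
  endloop
 endfacet
 facet normal -0.107 0.876 0.470
  outer loop
   vertex 3.2 2.7 2.4
   vertex 0.1 2.0 3.0
   vertex 3.7 2.6 2.7
  endloop
 endfacet
 facet normal -0.280 0.832 -0.478
  outer loop
   vertex 3.2 2.7 2.4
   vertex 1.1 0.9 0.5
   vertex 0.1 2.0 3.0
  endloop
 endfacet
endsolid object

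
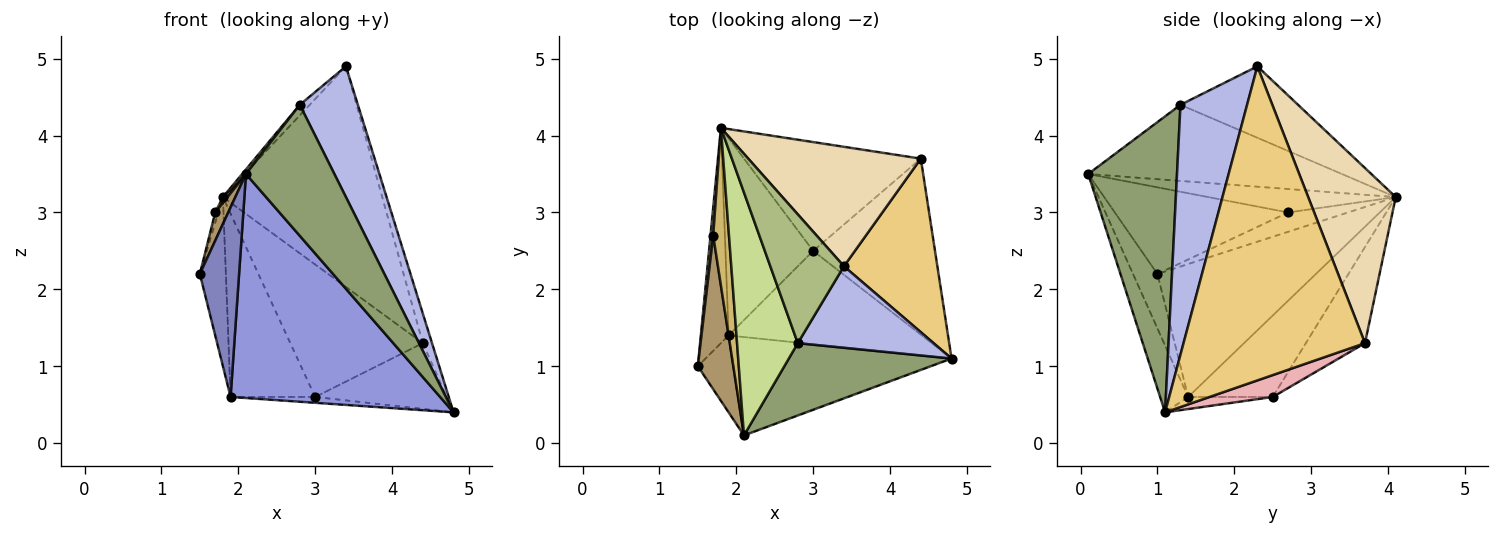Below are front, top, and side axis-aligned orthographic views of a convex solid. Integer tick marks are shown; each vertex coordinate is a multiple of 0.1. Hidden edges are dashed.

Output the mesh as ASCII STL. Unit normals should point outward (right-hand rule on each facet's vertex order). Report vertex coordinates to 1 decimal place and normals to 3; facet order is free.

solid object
 facet normal -0.966 0.159 -0.202
  outer loop
   vertex 1.9 1.4 0.6
   vertex 1.5 1.0 2.2
   vertex 1.8 4.1 3.2
  endloop
 endfacet
 facet normal -0.499 -0.803 -0.326
  outer loop
   vertex 1.9 1.4 0.6
   vertex 2.1 0.1 3.5
   vertex 1.5 1.0 2.2
  endloop
 endfacet
 facet normal -0.122 -0.909 -0.399
  outer loop
   vertex 1.9 1.4 0.6
   vertex 4.8 1.1 0.4
   vertex 2.1 0.1 3.5
  endloop
 endfacet
 facet normal 0.697 -0.608 0.379
  outer loop
   vertex 2.8 1.3 4.4
   vertex 4.8 1.1 0.4
   vertex 3.4 2.3 4.9
  endloop
 endfacet
 facet normal 0.660 -0.657 0.363
  outer loop
   vertex 2.8 1.3 4.4
   vertex 2.1 0.1 3.5
   vertex 4.8 1.1 0.4
  endloop
 endfacet
 facet normal -0.695 0.059 0.716
  outer loop
   vertex 2.8 1.3 4.4
   vertex 3.4 2.3 4.9
   vertex 1.8 4.1 3.2
  endloop
 endfacet
 facet normal -0.782 -0.012 0.624
  outer loop
   vertex 2.8 1.3 4.4
   vertex 1.8 4.1 3.2
   vertex 2.1 0.1 3.5
  endloop
 endfacet
 facet normal -0.989 0.051 0.139
  outer loop
   vertex 1.7 2.7 3.0
   vertex 1.8 4.1 3.2
   vertex 1.5 1.0 2.2
  endloop
 endfacet
 facet normal -0.923 -0.069 0.378
  outer loop
   vertex 1.7 2.7 3.0
   vertex 1.5 1.0 2.2
   vertex 2.1 0.1 3.5
  endloop
 endfacet
 facet normal -0.830 -0.020 0.558
  outer loop
   vertex 1.7 2.7 3.0
   vertex 2.1 0.1 3.5
   vertex 1.8 4.1 3.2
  endloop
 endfacet
 facet normal 0.957 0.049 0.285
  outer loop
   vertex 4.4 3.7 1.3
   vertex 3.4 2.3 4.9
   vertex 4.8 1.1 0.4
  endloop
 endfacet
 facet normal 0.435 0.792 0.429
  outer loop
   vertex 4.4 3.7 1.3
   vertex 1.8 4.1 3.2
   vertex 3.4 2.3 4.9
  endloop
 endfacet
 facet normal -0.563 0.563 -0.606
  outer loop
   vertex 3.0 2.5 0.6
   vertex 1.9 1.4 0.6
   vertex 1.8 4.1 3.2
  endloop
 endfacet
 facet normal -0.326 0.730 -0.600
  outer loop
   vertex 3.0 2.5 0.6
   vertex 1.8 4.1 3.2
   vertex 4.4 3.7 1.3
  endloop
 endfacet
 facet normal -0.062 0.062 -0.996
  outer loop
   vertex 3.0 2.5 0.6
   vertex 4.8 1.1 0.4
   vertex 1.9 1.4 0.6
  endloop
 endfacet
 facet normal 0.166 0.345 -0.924
  outer loop
   vertex 3.0 2.5 0.6
   vertex 4.4 3.7 1.3
   vertex 4.8 1.1 0.4
  endloop
 endfacet
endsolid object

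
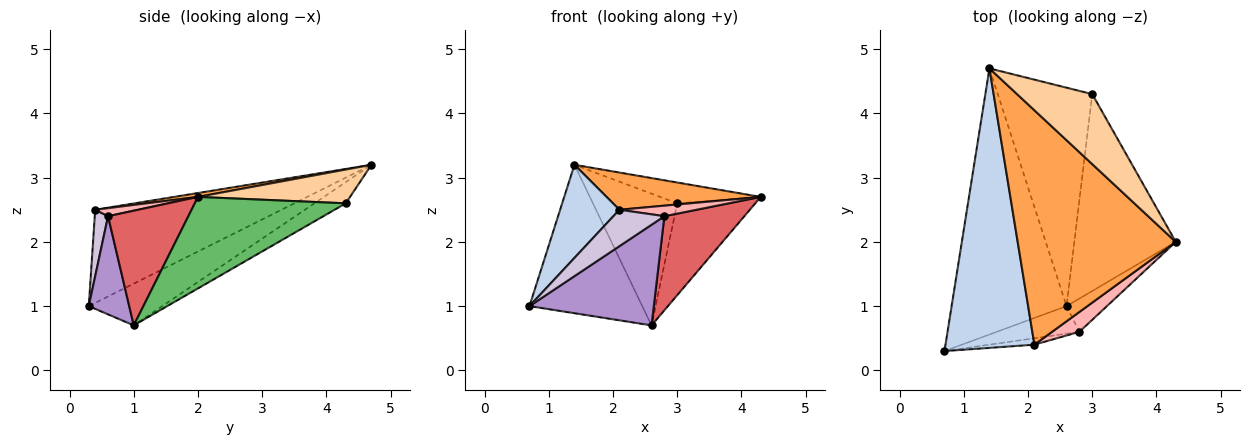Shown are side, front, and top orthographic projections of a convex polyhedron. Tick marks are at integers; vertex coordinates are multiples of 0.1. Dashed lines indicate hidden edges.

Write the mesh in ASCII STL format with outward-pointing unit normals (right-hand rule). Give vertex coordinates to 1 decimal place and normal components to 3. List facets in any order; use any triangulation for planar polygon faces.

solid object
 facet normal -0.302 0.464 -0.832
  outer loop
   vertex 2.6 1.0 0.7
   vertex 0.7 0.3 1.0
   vertex 1.4 4.7 3.2
  endloop
 endfacet
 facet normal -0.705 -0.224 0.673
  outer loop
   vertex 2.1 0.4 2.5
   vertex 1.4 4.7 3.2
   vertex 0.7 0.3 1.0
  endloop
 endfacet
 facet normal 0.024 -0.157 0.987
  outer loop
   vertex 2.1 0.4 2.5
   vertex 4.3 2.0 2.7
   vertex 1.4 4.7 3.2
  endloop
 endfacet
 facet normal 0.396 0.262 0.880
  outer loop
   vertex 3.0 4.3 2.6
   vertex 1.4 4.7 3.2
   vertex 4.3 2.0 2.7
  endloop
 endfacet
 facet normal 0.633 0.327 -0.702
  outer loop
   vertex 3.0 4.3 2.6
   vertex 4.3 2.0 2.7
   vertex 2.6 1.0 0.7
  endloop
 endfacet
 facet normal -0.189 0.507 -0.841
  outer loop
   vertex 3.0 4.3 2.6
   vertex 2.6 1.0 0.7
   vertex 1.4 4.7 3.2
  endloop
 endfacet
 facet normal 0.687 -0.685 -0.242
  outer loop
   vertex 2.8 0.6 2.4
   vertex 2.6 1.0 0.7
   vertex 4.3 2.0 2.7
  endloop
 endfacet
 facet normal 0.252 -0.453 0.855
  outer loop
   vertex 2.8 0.6 2.4
   vertex 4.3 2.0 2.7
   vertex 2.1 0.4 2.5
  endloop
 endfacet
 facet normal 0.299 -0.920 -0.252
  outer loop
   vertex 2.8 0.6 2.4
   vertex 0.7 0.3 1.0
   vertex 2.6 1.0 0.7
  endloop
 endfacet
 facet normal 0.248 -0.954 -0.168
  outer loop
   vertex 2.8 0.6 2.4
   vertex 2.1 0.4 2.5
   vertex 0.7 0.3 1.0
  endloop
 endfacet
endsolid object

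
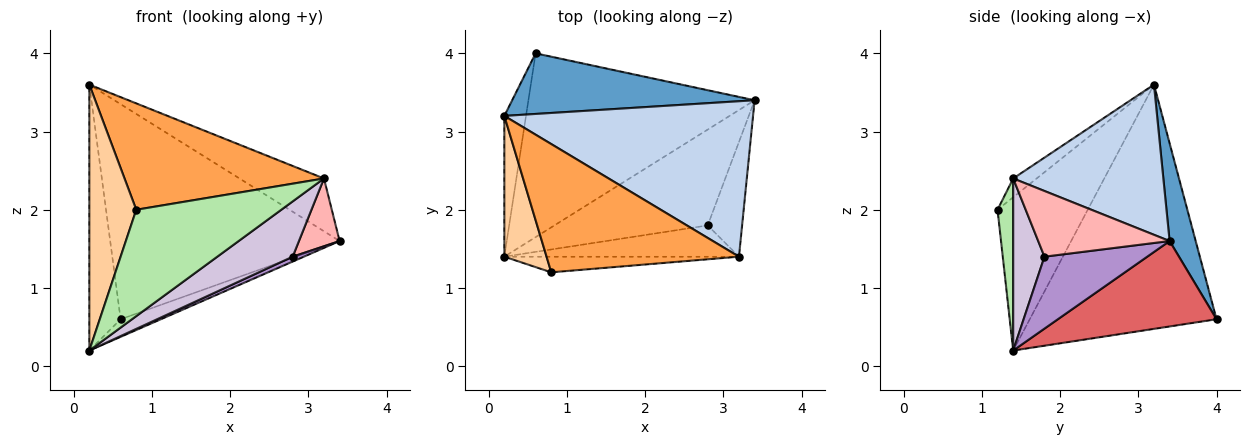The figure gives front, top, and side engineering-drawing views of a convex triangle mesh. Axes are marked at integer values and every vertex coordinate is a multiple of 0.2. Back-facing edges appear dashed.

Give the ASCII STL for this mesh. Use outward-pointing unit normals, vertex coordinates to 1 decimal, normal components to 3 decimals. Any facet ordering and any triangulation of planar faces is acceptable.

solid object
 facet normal 0.109 0.957 0.270
  outer loop
   vertex 0.6 4.0 0.6
   vertex 0.2 3.2 3.6
   vertex 3.4 3.4 1.6
  endloop
 endfacet
 facet normal 0.496 0.279 0.822
  outer loop
   vertex 3.2 1.4 2.4
   vertex 3.4 3.4 1.6
   vertex 0.2 3.2 3.6
  endloop
 endfacet
 facet normal -0.075 -0.637 0.768
  outer loop
   vertex 3.2 1.4 2.4
   vertex 0.2 3.2 3.6
   vertex 0.8 1.2 2.0
  endloop
 endfacet
 facet normal -0.862 -0.448 0.237
  outer loop
   vertex 0.2 1.4 0.2
   vertex 0.8 1.2 2.0
   vertex 0.2 3.2 3.6
  endloop
 endfacet
 facet normal -0.983 0.165 -0.087
  outer loop
   vertex 0.2 1.4 0.2
   vertex 0.2 3.2 3.6
   vertex 0.6 4.0 0.6
  endloop
 endfacet
 facet normal 0.106 -0.984 -0.145
  outer loop
   vertex 0.2 1.4 0.2
   vertex 3.2 1.4 2.4
   vertex 0.8 1.2 2.0
  endloop
 endfacet
 facet normal 0.352 0.089 -0.932
  outer loop
   vertex 0.2 1.4 0.2
   vertex 0.6 4.0 0.6
   vertex 3.4 3.4 1.6
  endloop
 endfacet
 facet normal 0.854 -0.264 -0.447
  outer loop
   vertex 2.8 1.8 1.4
   vertex 3.4 3.4 1.6
   vertex 3.2 1.4 2.4
  endloop
 endfacet
 facet normal 0.424 -0.046 -0.904
  outer loop
   vertex 2.8 1.8 1.4
   vertex 0.2 1.4 0.2
   vertex 3.4 3.4 1.6
  endloop
 endfacet
 facet normal 0.340 -0.818 -0.463
  outer loop
   vertex 2.8 1.8 1.4
   vertex 3.2 1.4 2.4
   vertex 0.2 1.4 0.2
  endloop
 endfacet
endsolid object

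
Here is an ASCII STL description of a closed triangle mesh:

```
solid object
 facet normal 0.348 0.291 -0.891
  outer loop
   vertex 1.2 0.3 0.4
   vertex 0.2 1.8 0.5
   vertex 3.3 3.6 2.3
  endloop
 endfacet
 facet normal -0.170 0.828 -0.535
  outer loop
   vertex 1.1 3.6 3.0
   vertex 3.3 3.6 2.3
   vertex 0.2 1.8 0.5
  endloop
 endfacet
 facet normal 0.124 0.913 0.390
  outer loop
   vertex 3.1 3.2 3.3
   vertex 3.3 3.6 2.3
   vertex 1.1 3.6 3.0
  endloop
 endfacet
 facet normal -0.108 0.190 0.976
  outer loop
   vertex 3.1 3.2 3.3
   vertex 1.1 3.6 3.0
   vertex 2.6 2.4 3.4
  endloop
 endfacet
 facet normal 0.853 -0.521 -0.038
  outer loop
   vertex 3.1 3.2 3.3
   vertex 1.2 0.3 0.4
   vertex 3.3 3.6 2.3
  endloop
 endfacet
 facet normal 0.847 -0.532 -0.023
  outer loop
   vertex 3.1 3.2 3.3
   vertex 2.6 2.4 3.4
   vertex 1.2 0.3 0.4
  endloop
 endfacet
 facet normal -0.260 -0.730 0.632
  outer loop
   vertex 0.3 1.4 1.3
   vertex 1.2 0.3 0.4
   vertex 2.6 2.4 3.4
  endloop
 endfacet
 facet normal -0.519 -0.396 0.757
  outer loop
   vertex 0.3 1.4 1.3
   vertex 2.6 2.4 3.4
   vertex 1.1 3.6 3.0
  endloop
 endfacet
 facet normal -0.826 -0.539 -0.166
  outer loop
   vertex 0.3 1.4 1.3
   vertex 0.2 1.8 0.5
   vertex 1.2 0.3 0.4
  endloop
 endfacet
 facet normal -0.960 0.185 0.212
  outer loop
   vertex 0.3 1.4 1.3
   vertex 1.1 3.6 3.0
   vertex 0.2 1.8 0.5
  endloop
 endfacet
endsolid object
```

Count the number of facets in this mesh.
10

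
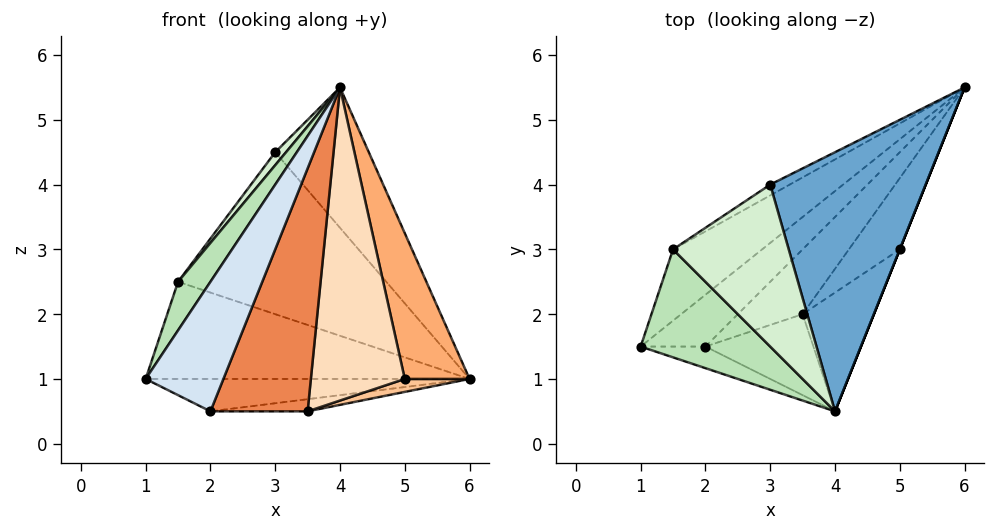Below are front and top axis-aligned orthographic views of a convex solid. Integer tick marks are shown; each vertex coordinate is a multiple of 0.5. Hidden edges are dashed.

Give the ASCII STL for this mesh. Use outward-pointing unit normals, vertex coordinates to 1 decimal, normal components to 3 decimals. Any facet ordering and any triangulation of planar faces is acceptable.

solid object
 facet normal 0.619 0.374 0.691
  outer loop
   vertex 3.0 4.0 4.5
   vertex 4.0 0.5 5.5
   vertex 6.0 5.5 1.0
  endloop
 endfacet
 facet normal -0.390 0.488 -0.781
  outer loop
   vertex 2.0 1.5 0.5
   vertex 1.0 1.5 1.0
   vertex 6.0 5.5 1.0
  endloop
 endfacet
 facet normal -0.061 0.184 -0.981
  outer loop
   vertex 2.0 1.5 0.5
   vertex 6.0 5.5 1.0
   vertex 3.5 2.0 0.5
  endloop
 endfacet
 facet normal -0.082 -0.983 -0.164
  outer loop
   vertex 2.0 1.5 0.5
   vertex 4.0 0.5 5.5
   vertex 1.0 1.5 1.0
  endloop
 endfacet
 facet normal 0.302 -0.905 -0.302
  outer loop
   vertex 2.0 1.5 0.5
   vertex 3.5 2.0 0.5
   vertex 4.0 0.5 5.5
  endloop
 endfacet
 facet normal 0.928 -0.371 0.000
  outer loop
   vertex 5.0 3.0 1.0
   vertex 6.0 5.5 1.0
   vertex 4.0 0.5 5.5
  endloop
 endfacet
 facet normal 0.408 -0.163 -0.898
  outer loop
   vertex 5.0 3.0 1.0
   vertex 3.5 2.0 0.5
   vertex 6.0 5.5 1.0
  endloop
 endfacet
 facet normal 0.596 -0.751 -0.285
  outer loop
   vertex 5.0 3.0 1.0
   vertex 4.0 0.5 5.5
   vertex 3.5 2.0 0.5
  endloop
 endfacet
 facet normal -0.542 0.678 -0.497
  outer loop
   vertex 1.5 3.0 2.5
   vertex 6.0 5.5 1.0
   vertex 1.0 1.5 1.0
  endloop
 endfacet
 facet normal -0.499 0.864 -0.058
  outer loop
   vertex 1.5 3.0 2.5
   vertex 3.0 4.0 4.5
   vertex 6.0 5.5 1.0
  endloop
 endfacet
 facet normal -0.833 -0.227 0.505
  outer loop
   vertex 1.5 3.0 2.5
   vertex 1.0 1.5 1.0
   vertex 4.0 0.5 5.5
  endloop
 endfacet
 facet normal -0.787 -0.049 0.615
  outer loop
   vertex 1.5 3.0 2.5
   vertex 4.0 0.5 5.5
   vertex 3.0 4.0 4.5
  endloop
 endfacet
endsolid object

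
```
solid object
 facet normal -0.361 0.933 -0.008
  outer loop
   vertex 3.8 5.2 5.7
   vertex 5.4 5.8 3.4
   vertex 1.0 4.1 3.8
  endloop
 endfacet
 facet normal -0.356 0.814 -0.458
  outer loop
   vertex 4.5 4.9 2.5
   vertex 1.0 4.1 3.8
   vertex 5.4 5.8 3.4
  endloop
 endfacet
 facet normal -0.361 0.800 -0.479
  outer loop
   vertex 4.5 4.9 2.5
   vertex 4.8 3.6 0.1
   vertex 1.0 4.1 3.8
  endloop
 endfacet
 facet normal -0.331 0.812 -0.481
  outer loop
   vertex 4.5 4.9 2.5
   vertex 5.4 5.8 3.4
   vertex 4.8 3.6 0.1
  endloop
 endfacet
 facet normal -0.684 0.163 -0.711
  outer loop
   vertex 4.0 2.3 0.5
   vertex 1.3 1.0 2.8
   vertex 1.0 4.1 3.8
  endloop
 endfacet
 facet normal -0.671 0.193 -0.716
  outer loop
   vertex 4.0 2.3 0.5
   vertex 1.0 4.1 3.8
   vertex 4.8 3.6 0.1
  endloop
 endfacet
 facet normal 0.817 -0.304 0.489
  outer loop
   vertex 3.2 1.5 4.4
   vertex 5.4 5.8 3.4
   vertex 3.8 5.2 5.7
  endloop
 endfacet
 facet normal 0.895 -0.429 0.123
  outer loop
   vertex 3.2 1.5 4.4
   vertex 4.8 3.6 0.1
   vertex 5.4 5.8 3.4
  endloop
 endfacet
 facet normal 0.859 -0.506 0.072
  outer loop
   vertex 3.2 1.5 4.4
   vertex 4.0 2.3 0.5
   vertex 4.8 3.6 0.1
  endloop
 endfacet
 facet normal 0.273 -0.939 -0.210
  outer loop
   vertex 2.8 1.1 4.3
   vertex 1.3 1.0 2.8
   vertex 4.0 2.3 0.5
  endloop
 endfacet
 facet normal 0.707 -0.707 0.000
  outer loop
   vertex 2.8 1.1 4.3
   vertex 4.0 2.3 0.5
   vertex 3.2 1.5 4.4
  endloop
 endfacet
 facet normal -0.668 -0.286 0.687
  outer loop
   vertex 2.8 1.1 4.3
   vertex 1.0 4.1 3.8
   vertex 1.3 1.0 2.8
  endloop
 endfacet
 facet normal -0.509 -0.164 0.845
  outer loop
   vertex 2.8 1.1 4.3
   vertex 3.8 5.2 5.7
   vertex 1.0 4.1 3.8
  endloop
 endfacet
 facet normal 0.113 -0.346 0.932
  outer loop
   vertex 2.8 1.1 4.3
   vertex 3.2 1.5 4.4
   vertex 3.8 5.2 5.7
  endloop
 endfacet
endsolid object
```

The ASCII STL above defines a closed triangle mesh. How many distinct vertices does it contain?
9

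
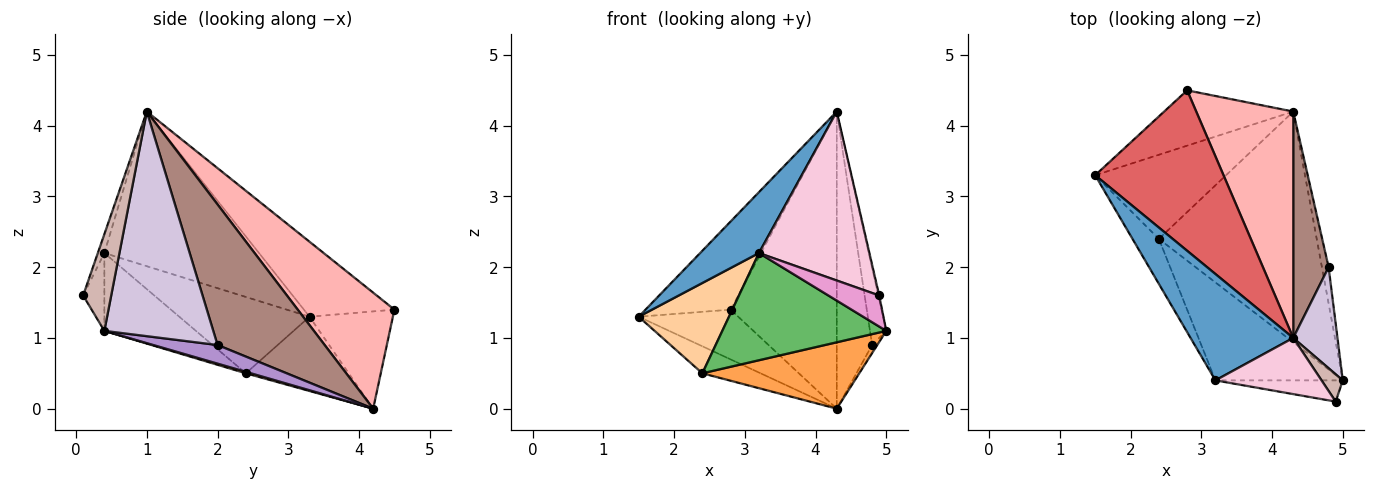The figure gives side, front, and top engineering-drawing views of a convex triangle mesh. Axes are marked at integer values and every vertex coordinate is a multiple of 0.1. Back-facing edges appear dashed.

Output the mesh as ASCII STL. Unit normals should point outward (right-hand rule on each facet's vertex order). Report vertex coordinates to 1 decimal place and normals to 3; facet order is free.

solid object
 facet normal -0.794 -0.302 0.527
  outer loop
   vertex 3.2 0.4 2.2
   vertex 4.3 1.0 4.2
   vertex 1.5 3.3 1.3
  endloop
 endfacet
 facet normal -0.475 0.269 -0.838
  outer loop
   vertex 2.4 2.4 0.5
   vertex 1.5 3.3 1.3
   vertex 4.3 4.2 0.0
  endloop
 endfacet
 facet normal 0.009 -0.277 -0.961
  outer loop
   vertex 2.4 2.4 0.5
   vertex 4.3 4.2 0.0
   vertex 5.0 0.4 1.1
  endloop
 endfacet
 facet normal -0.791 -0.548 -0.273
  outer loop
   vertex 2.4 2.4 0.5
   vertex 3.2 0.4 2.2
   vertex 1.5 3.3 1.3
  endloop
 endfacet
 facet normal -0.381 -0.683 -0.624
  outer loop
   vertex 2.4 2.4 0.5
   vertex 5.0 0.4 1.1
   vertex 3.2 0.4 2.2
  endloop
 endfacet
 facet normal -0.489 0.583 -0.649
  outer loop
   vertex 2.8 4.5 1.4
   vertex 4.3 4.2 0.0
   vertex 1.5 3.3 1.3
  endloop
 endfacet
 facet normal -0.456 0.429 0.780
  outer loop
   vertex 2.8 4.5 1.4
   vertex 1.5 3.3 1.3
   vertex 4.3 1.0 4.2
  endloop
 endfacet
 facet normal 0.587 0.644 0.491
  outer loop
   vertex 2.8 4.5 1.4
   vertex 4.3 1.0 4.2
   vertex 4.3 4.2 0.0
  endloop
 endfacet
 facet normal 0.938 0.075 -0.338
  outer loop
   vertex 4.8 2.0 0.9
   vertex 5.0 0.4 1.1
   vertex 4.3 4.2 0.0
  endloop
 endfacet
 facet normal 0.971 0.145 0.191
  outer loop
   vertex 4.8 2.0 0.9
   vertex 4.3 1.0 4.2
   vertex 5.0 0.4 1.1
  endloop
 endfacet
 facet normal 0.924 0.305 0.232
  outer loop
   vertex 4.8 2.0 0.9
   vertex 4.3 4.2 0.0
   vertex 4.3 1.0 4.2
  endloop
 endfacet
 facet normal 0.976 0.032 0.214
  outer loop
   vertex 4.9 0.1 1.6
   vertex 5.0 0.4 1.1
   vertex 4.3 1.0 4.2
  endloop
 endfacet
 facet normal -0.326 -0.780 -0.533
  outer loop
   vertex 4.9 0.1 1.6
   vertex 3.2 0.4 2.2
   vertex 5.0 0.4 1.1
  endloop
 endfacet
 facet normal -0.056 -0.947 0.315
  outer loop
   vertex 4.9 0.1 1.6
   vertex 4.3 1.0 4.2
   vertex 3.2 0.4 2.2
  endloop
 endfacet
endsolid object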